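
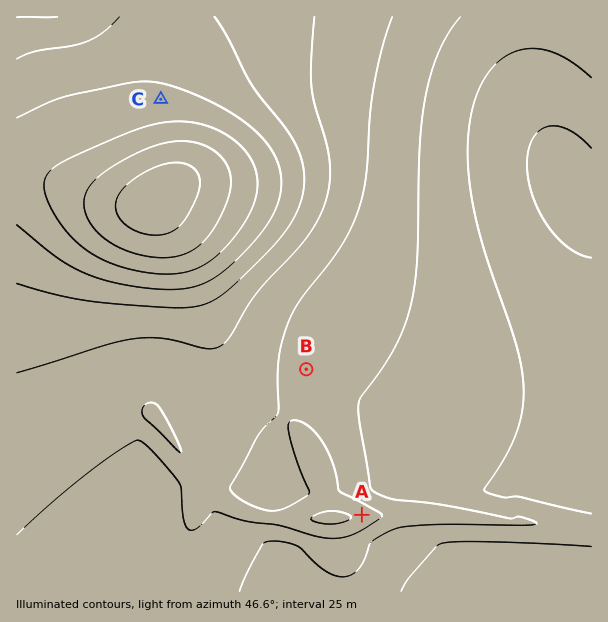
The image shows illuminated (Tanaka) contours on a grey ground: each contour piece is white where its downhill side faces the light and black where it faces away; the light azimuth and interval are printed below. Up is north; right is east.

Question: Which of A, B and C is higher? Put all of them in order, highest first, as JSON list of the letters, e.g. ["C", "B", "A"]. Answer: ["C", "A", "B"]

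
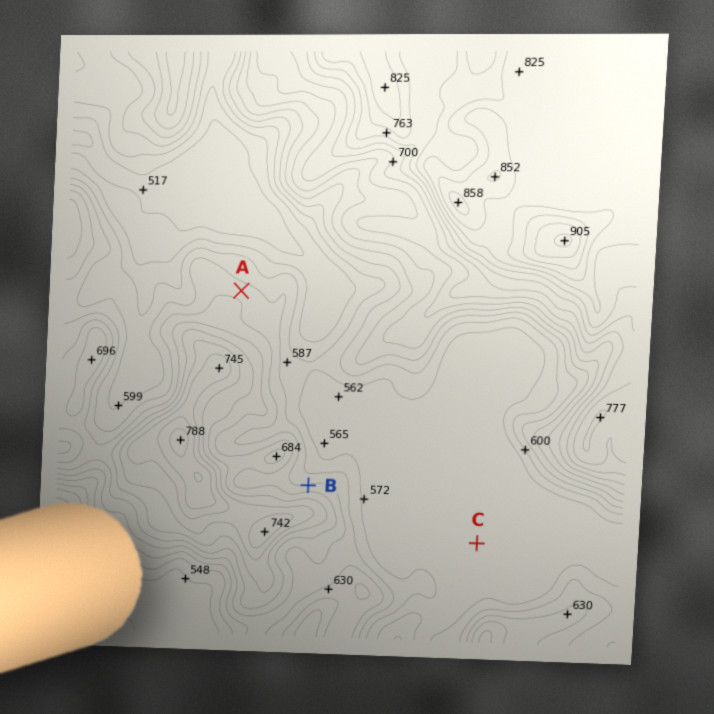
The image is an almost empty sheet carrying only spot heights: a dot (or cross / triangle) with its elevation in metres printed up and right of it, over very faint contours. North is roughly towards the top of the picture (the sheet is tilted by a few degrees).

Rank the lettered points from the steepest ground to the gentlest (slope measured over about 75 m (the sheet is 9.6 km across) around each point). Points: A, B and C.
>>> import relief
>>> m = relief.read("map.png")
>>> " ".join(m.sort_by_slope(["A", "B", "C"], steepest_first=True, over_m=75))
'B A C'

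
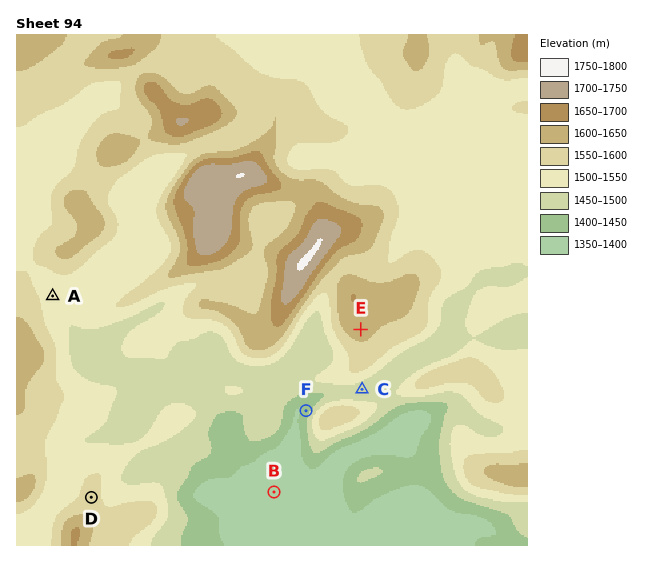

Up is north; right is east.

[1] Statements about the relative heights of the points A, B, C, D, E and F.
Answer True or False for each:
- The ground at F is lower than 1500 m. True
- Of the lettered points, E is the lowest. False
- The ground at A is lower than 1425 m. False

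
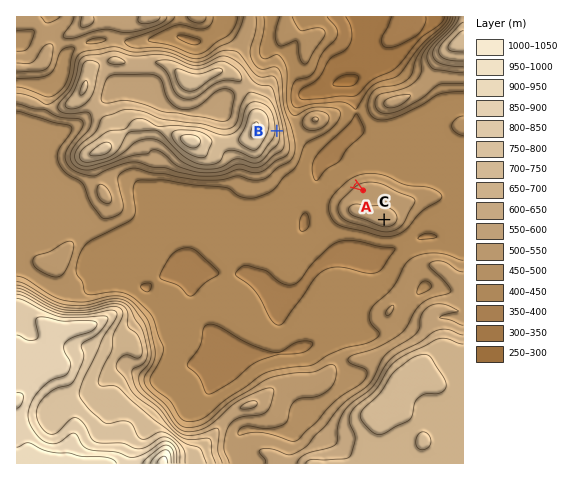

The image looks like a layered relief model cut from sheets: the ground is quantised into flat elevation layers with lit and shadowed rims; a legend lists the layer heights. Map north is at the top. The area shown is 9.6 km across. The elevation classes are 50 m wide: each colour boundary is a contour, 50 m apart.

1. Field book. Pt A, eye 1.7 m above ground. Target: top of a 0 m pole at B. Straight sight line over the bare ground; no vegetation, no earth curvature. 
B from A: visible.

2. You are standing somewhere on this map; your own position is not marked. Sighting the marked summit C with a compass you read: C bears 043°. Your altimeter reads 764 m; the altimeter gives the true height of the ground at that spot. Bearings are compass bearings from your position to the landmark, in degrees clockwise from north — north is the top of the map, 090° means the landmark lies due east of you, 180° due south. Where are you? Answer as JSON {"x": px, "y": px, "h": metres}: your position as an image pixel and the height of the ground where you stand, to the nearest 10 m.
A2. {"x": 177, "y": 442, "h": 760}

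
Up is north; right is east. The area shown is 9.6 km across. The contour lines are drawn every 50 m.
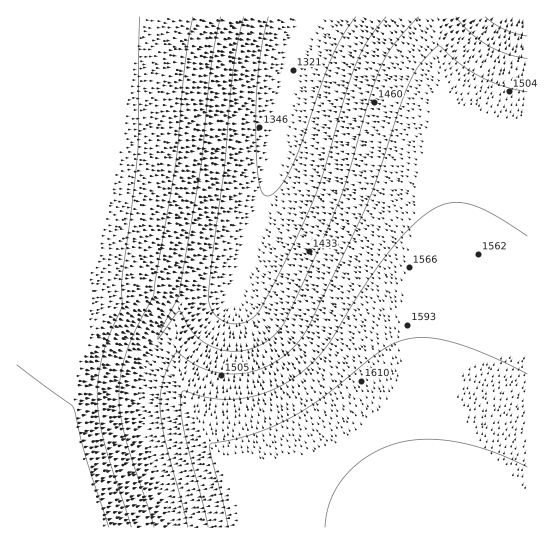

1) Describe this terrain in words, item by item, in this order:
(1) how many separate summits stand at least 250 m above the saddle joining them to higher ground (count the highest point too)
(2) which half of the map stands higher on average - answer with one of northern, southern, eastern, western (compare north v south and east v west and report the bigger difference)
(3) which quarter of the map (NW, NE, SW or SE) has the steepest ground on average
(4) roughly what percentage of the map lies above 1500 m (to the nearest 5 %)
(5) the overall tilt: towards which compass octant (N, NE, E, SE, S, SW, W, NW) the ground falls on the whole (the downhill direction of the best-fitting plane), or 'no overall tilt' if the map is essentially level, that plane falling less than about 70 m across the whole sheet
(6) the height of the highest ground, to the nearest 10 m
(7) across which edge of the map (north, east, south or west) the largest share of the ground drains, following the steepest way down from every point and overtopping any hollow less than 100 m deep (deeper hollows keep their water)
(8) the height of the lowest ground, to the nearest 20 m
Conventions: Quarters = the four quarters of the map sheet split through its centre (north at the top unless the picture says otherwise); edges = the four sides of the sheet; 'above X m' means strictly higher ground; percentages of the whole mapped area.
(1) Counting only tops that stand 250 m proud, the map has 1 summit.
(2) Taken as a whole, the southern half is higher than the northern.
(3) Slopes are steepest in the south-west quarter.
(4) Roughly 70 % of the ground is higher than 1500 m.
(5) The general tilt is down to the north (the land rises towards the south).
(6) About 1680 m is the highest elevation on the sheet.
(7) Drainage is mainly to the north: more ground falls towards that edge than towards any other.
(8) About 1320 m is the lowest elevation on the sheet.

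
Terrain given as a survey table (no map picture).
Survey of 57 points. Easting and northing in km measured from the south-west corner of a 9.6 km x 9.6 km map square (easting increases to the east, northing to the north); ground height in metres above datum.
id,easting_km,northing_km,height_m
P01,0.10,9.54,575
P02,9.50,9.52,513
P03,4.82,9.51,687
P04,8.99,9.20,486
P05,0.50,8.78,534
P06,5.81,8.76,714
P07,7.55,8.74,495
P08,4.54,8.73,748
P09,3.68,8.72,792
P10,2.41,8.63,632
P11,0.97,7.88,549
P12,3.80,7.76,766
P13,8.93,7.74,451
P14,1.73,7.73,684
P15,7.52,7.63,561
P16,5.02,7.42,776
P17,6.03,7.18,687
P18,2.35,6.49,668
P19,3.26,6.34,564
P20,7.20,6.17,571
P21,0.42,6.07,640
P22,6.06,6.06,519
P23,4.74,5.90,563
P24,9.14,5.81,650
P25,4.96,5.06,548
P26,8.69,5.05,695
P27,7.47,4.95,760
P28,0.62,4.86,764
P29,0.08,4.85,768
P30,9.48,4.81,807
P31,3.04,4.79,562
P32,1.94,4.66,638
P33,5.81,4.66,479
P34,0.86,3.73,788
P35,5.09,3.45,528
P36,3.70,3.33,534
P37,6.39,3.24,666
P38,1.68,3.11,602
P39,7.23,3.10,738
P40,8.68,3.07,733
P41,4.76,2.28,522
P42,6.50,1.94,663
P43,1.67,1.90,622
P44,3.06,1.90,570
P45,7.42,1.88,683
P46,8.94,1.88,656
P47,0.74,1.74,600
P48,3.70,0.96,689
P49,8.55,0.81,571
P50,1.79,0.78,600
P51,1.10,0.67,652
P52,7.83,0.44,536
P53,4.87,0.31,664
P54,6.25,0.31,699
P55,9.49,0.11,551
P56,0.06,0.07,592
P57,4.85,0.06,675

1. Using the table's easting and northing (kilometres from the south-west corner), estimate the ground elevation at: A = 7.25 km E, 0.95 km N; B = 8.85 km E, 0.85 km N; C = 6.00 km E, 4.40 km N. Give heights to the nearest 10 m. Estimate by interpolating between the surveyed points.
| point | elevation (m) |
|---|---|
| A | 610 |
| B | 610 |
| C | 470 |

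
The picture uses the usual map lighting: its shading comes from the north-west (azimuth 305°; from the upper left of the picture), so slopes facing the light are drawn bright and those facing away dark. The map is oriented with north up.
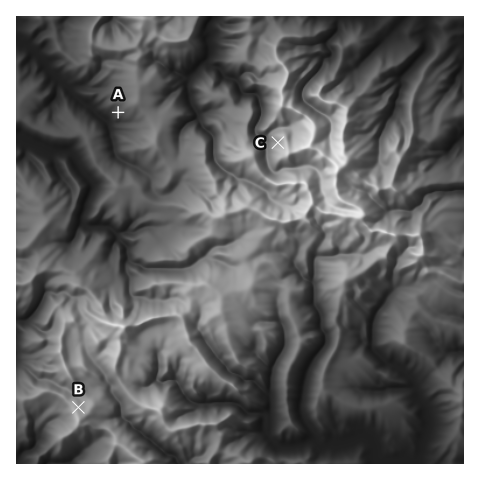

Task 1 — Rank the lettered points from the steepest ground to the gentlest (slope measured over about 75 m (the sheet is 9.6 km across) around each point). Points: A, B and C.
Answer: C A B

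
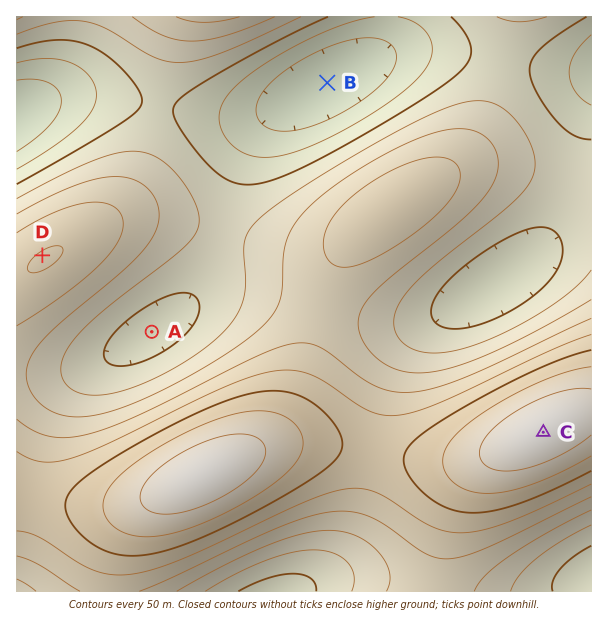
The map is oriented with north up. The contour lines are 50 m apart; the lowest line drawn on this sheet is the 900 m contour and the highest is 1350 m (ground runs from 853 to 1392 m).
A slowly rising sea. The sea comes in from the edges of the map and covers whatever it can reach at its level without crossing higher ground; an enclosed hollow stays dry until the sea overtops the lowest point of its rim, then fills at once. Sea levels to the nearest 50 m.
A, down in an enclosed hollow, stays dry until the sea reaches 1050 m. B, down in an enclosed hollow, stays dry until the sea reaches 950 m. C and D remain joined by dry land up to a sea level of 1100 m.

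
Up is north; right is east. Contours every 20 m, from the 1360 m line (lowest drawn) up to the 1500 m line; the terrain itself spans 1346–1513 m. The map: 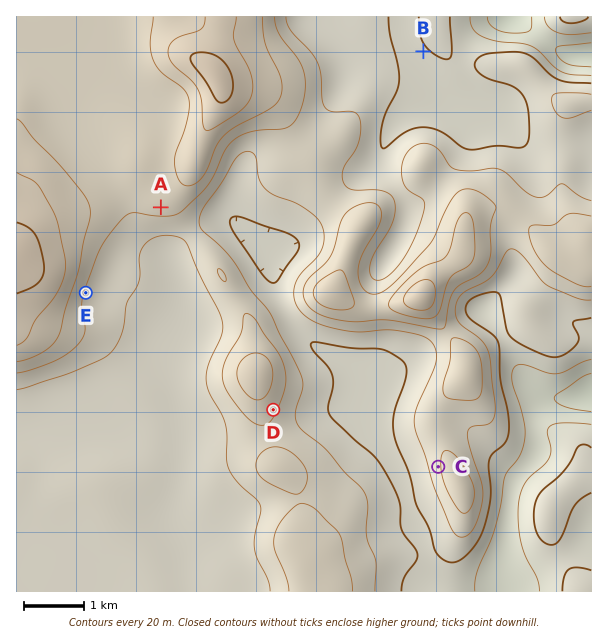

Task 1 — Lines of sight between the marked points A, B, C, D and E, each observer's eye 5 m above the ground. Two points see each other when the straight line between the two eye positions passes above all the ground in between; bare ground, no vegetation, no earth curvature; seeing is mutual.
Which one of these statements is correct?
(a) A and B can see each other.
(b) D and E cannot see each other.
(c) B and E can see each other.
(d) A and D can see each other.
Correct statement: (b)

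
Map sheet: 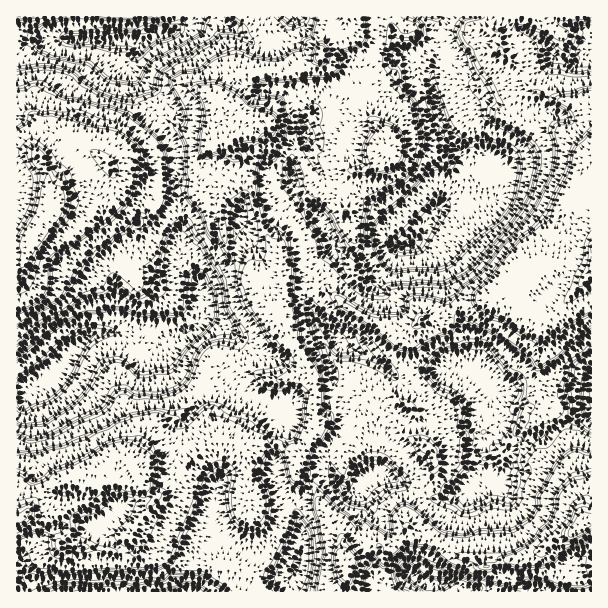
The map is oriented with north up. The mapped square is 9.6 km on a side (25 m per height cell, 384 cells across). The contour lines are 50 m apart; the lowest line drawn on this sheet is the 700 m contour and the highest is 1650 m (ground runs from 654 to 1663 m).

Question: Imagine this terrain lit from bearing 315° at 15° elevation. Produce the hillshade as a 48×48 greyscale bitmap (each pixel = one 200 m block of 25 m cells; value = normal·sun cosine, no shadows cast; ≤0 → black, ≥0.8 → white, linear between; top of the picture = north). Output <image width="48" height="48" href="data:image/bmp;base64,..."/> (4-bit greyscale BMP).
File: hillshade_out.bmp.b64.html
<image width="48" height="48" href="data:image/bmp;base64,Qk32BAAAAAAAAHYAAAAoAAAAMAAAADAAAAABAAQAAAAAAIAEAAATCwAAEwsAABAAAAAAAAAAAAAAABEREQAiIiIAMzMzAERERABVVVUAZmZmAHd3dwCIiIgAmZmZAKqqqgC7u7sAzMzMAN3d3QDu7u4A////ABAAAAAAAAAAJmUiOuxAADNBARAAEAACECAAAAAAAAAAJFQQOe2AAAADAAEAAAACIlMgAAAAAAAjVVUwBs6lAAAAEBJWZQAAMxVzE0RDNAAlVVRABLzHMjAAJGd3nMcAAABIFFZkIzAEVTEiApqYZpYAKIqpmt2lAAADEEV3MjADVkABAHlnh6tlRYqqrN3ckBARAANoUiIBaGQAMXhmiqyVVnm5mczc3JZFUQATQyMAWYUQRJg1jLunQke7q6zLm3p0VTABADQQSpQxQWcRaMyWMARnm6zNqEjKdUQ0ICUwB4IkYAMgBGmXMQBFaprcy5icy3VVQBVBAmIEcwIwADRVMgAkSKfMmqu7vNp2UzVUM1MBlQBEEBRlQhA1V6iNuKzd3M24ZVVVVVVDqgAlREV4UyA2dmiImrzu3N3JdVeGZmZVnHAEVVVXdSE1eUNWZsve7dzMuHeqd3ZVa5MUVVVEVRE1apQxJLzN3c2qu6ibhnZUWYI1VVZURUFFaZZAAEe9zavIm8x3dlUxFHAlVVZlVlRVWJZAAAFa28iZqq3GVVd2ITE1VWZURWVVVYQwAAAFzMx1e8zZVVeapiJYdlZQBFVVVFAAAAAAjaqWV53sZmZnhjN5h2IAABM1VEIAAAAACsl1VVnvyYZkQiJYhkQAAAASMxAAAAAAAGh1VEWu2plVMQITNERBAAABIjEAAAAAAAEyAABK2WZVIAIgN4mVMQAQIzQwAAAAAAABAAAGuYVlEBNVR5vKeGRDJFVUEAAAAAAAADAFmodVADZ2aavMm8ymVVVVQgEAAAADACEFipdVAEVmJa3MvP/8ZVVWZAAAACM0MBIDaahVEEVlMVrLvO//tVVViQAAEANFQAQkVpl1EUV2MUe7m97/+VVVeVAAAAAkQARVY2mGITR2ABN7lq3v/oVVaJMAAAABMQBVQkh3QjNmAAAHt2rf/+llZ9kAEAAAAABGUTdmYzVWAAIAiWWd//2VVsxgAzAAAAFFUCVUUQNlAAAgKHVY7/7HVZyCAkQAIQRVQQEzVBJVIAABFGVVnv/ZVXqTE1UwAwV2VBATV0RVQAAAM1VVbO/sZXiFNFRAAhaWVUACRnVVQAAAAkVVWs3ulYZkVVVBABeTIyAAJGVnlAAAABRVWLvdtqhTVVVTICe0AAAABHZWqVAAAAIzNYi7yYhlVWZkQze5QAAAAndlnGMAAREBIUeKzbhnd4hmVWmrdTIAAEdVfKURBDQgEzeri9yYiJmVVlqqhVdhADZVaIchF2V3M1V6mHmaqYmal2aXhVaGIkVVVmUwJXV5dVV4hqhmeYis25aZhkJXIjRVVVNBJWVndVV6u9uIZWiL3dyrh2IBAAAEVUIjNVZmZVZ5vLy5l1V53v7dt1ZVMQAARTMkNVdmRVRminmZqoh3zv/t24eLypEAFBE0RWZ2REJDNQNWeGaGru/+3Kh3rdkQABABRXV2VFMhAgAAAhAAA5ze25dVi9pUACEAJplmVDQyAAAAAAAAAAWNvIZSfepVAUIQR6yGZTE0EA=="/>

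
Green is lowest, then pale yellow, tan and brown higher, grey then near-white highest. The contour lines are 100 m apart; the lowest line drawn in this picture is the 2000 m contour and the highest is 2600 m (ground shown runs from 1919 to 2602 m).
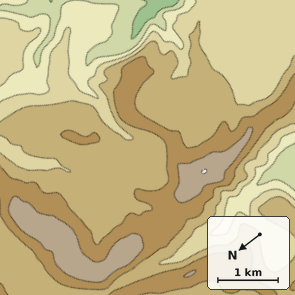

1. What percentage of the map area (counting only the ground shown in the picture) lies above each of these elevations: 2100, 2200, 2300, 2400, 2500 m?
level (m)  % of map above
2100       94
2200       84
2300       62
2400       26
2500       8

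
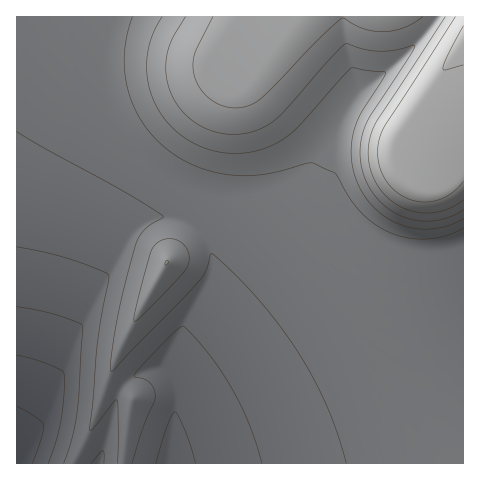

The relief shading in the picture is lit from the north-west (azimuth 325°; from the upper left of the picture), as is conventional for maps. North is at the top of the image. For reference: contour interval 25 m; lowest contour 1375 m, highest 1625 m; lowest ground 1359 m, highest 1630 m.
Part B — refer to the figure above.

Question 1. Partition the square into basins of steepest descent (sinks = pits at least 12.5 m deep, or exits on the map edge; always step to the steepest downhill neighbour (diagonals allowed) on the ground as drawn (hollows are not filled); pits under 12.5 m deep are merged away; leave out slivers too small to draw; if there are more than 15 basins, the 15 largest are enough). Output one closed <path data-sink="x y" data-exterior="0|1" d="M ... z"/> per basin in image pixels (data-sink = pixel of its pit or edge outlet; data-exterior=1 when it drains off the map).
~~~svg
<path data-sink="17 463" data-exterior="1" d="M299 16l-283 1 1 447 57-1 21-44 21-62 31-59 21-38 53-66 6-26 4-59 3-13 22-22z"/><path data-sink="168 463" data-exterior="1" d="M463 16l-163 0-44 58-22 22-3 13-4 59-6 26-53 66-35 63-23 49 0 5 23 21-9 66 328-1-32-59-26-61-22-67-11-44 0-10 40-43-7-18 1-20 9-16 60-83z"/><path data-sink="98 463" data-exterior="1" d="M110 375l-15 44-20 45 48-1 10-65z"/>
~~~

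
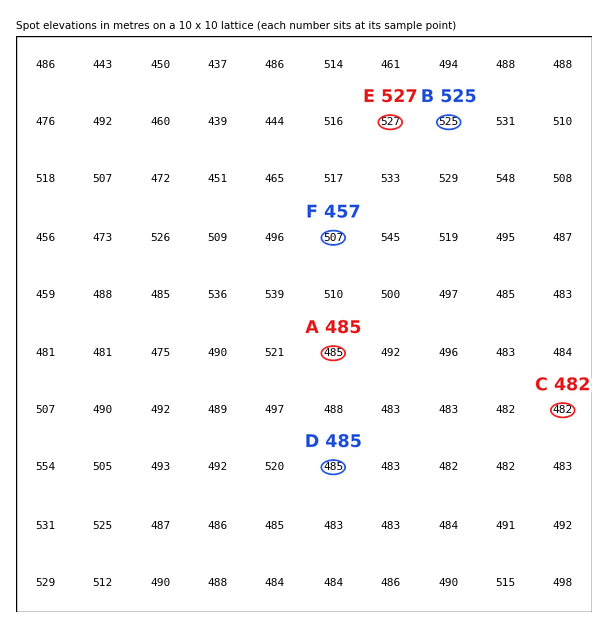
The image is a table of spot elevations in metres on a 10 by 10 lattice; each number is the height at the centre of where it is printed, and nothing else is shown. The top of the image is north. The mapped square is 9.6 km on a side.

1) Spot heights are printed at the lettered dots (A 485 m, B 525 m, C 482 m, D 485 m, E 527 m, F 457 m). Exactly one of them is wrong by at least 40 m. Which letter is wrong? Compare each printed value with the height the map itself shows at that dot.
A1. F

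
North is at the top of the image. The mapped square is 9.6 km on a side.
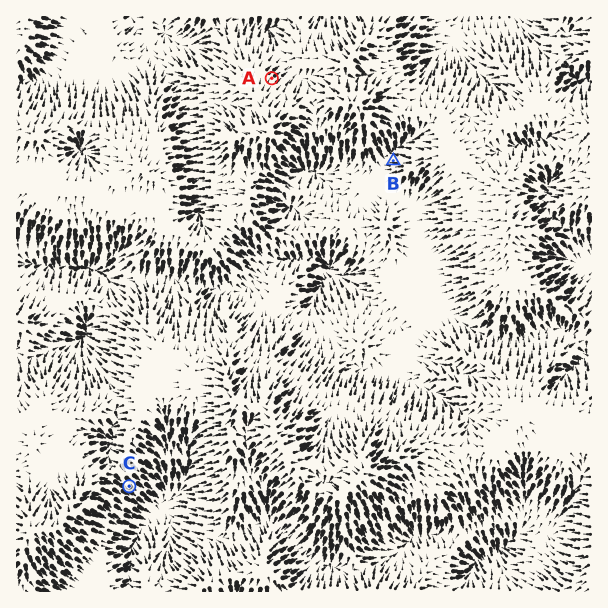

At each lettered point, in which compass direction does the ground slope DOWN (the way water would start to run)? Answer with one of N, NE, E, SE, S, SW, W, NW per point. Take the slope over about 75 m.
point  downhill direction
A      NE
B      W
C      SE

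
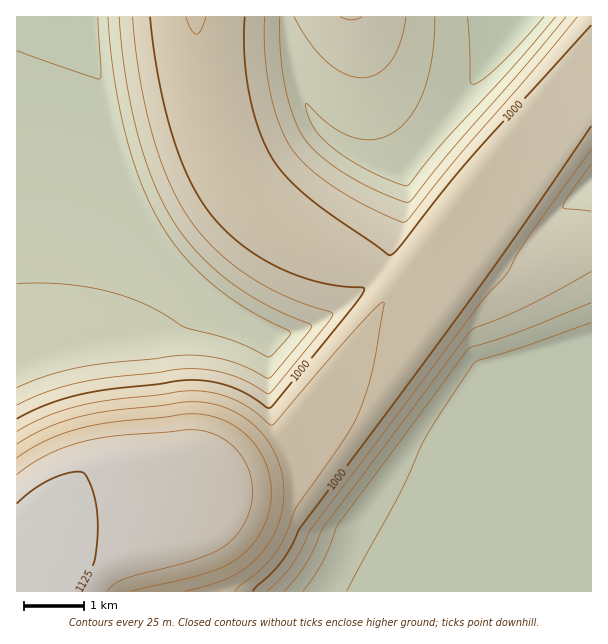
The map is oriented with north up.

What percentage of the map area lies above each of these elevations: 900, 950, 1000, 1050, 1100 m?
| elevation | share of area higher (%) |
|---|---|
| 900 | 84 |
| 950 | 55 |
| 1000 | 37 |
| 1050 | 13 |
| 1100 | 9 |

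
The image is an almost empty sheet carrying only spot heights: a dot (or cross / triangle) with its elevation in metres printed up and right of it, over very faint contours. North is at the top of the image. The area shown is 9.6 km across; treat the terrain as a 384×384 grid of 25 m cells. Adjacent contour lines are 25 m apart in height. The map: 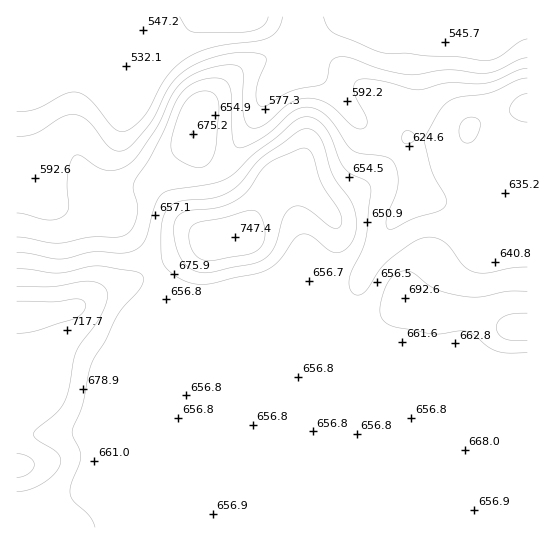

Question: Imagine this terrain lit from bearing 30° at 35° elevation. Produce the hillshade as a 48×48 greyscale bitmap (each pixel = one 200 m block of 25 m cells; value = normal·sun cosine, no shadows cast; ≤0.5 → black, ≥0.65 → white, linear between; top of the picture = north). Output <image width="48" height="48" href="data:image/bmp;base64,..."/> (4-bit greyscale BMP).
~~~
<image width="48" height="48" href="data:image/bmp;base64,Qk32BAAAAAAAAHYAAAAoAAAAMAAAADAAAAABAAQAAAAAAIAEAAATCwAAEwsAABAAAAAAAAAAAAAAABEREQAiIiIAMzMzAERERABVVVUAZmZmAHd3dwCIiIgAmZmZAKqqqgC7u7sAzMzMAN3d3QDu7u4A////AHd3iauod3d3d3d3d3d3d3d3d3d3d3d3d2Z3iauod3d3d3d3d3d3d3d3d3d3d3d3d0VnirqHd3d3d3d3d3d3d3d3d3d3d3d3dyNWiamHd3d3d3d3d3d3d3d3d3d3d3d3dzRWeJh3d3d3d3d3d3d3d3d3d3d2Z3d3d3d4iIh3d3d3d3d3d3d3d3d3d3dmZmZ3d7u6qpiHd3d3d3d3d3d3d3d3d3d3dmZmZszMu6mHd4d3d3d3d3d3d3d3d3d4iHd2ZqqqqqmHeId3d3d3d3d3d3d3d3eIiYiIiGZ3iJh3d3d3d3d3d3d3d3d3d3d4iImZmWZmeIiHd3d3d3d3d3d3d3d3d3d3eIiIiIh3eJiHd3d3d3d3d3d3d3d3d3d3d3d3d5mIiZiHd3d3d3d3d3d3d3d3d3d3d3d3d5mIiZh3d3d3d3d3d3d3d3d3d3d3d3d3d4iIiZh2Znd3d3d3d3d3d3d3d3d3d3d3d3d4iYdmZ3d3d3d3d3d3d3d3d3d3d3ZURGZ3eHd3eIiHd3d3d3d3dmd3d2ZVZlMQAFVWZmd4iIiHd3d3d3d3Zmd2VERERDIREURVVWZ4iJiHd3d3d3d3Z4h1QzRERENEVWZmZmd4iIh3d3d3d3d3iJl1REVWZmZ4mqqpiIiHd3d3d3d3d3d3iJmGVVZ4mZmavN3cu7qYd3d2VWZ3d3d3eJmHZnmqu6qru93d3dy5iHZTIiRFVnd3d4mHeJu7u7u7u93u7d3LqYYxAAERJGd3ZniIibu6q7u7u93u7d3dyoYwAAAAA1Z2VWeImrqpqruqu+7u3d3tyoUhASEAJGZlRFaJmqqZqqqZqu7tzN3duXQiNFVEZ4dkM0eJmqqquqmImd3cu8zLl1MzWJiImpdTI1iqmaq7upiIiLu6qaqpdlRXm8y7u5dSJIu6mJq7qYh3d6qYiIiHZVaL3u3LuoZDSL25iImZmId3d4iHd3d2VFet/+3LmHZVe925iHeId3d2ZoiHdnd2VWi93dy6h3Znre25mId3ZmZmVYiHd3iId3iZmauph4h5vuy6qYd2VmZVVoiHd4mrqId1Voqpiamazuy7qYd1VVVWZpiHeJvMqXZTNYmqq8ur3u3LqHdlVVZnd5mHeKvcqXZDR5qrzMus7+3Ll3dmVWd3d6qYib3cuYZEaKq83Mu9//25d3d2Znd3d7qpq87suYZVeaq8zLvP//yXZ4iHZ3iHd6qqvN7bmYVWiavMy6vf/+lkV5mHeJmHd5qqvNy5iHVXmrvMuqz//6ZEaKqYmrupd5mZq7uYd3ZovMzLqqzv+3VXm8uqvN3LqYiIiZmId3eK3u3LmIq8uGab7+3M3v/tzIiHiIiHd3ib3/7LmHiIhnnP/+3d7//+7oh3d4iHd3eb3v7sqHd3d5zv7czN7u3M3Xd3d4h2ZmeKze//24d3is3tuqqquqmZvHd3d4iHZmeJvN//7Jd4m8y5iIiIiHd4moh3eImHd3iZq8zdyod5q6mHd4d3d3d3iIh3eJmYd4mZmqu7uXZ5uod3d3d3d3d3eA=="/>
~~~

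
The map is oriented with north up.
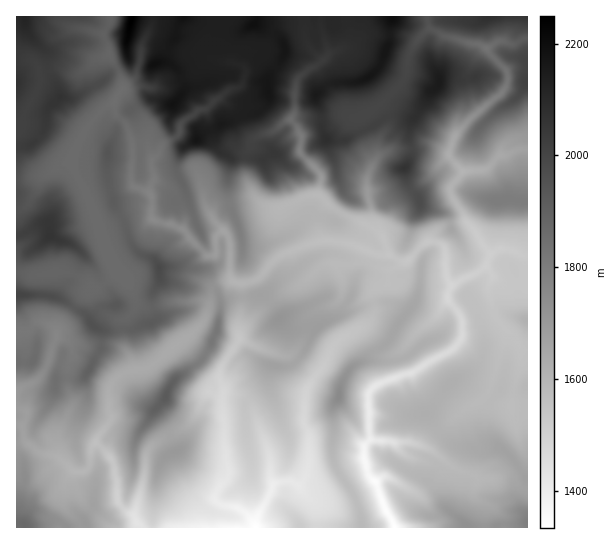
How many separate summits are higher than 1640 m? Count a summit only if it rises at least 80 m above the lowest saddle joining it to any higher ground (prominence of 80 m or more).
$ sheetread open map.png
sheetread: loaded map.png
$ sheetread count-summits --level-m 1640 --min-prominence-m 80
6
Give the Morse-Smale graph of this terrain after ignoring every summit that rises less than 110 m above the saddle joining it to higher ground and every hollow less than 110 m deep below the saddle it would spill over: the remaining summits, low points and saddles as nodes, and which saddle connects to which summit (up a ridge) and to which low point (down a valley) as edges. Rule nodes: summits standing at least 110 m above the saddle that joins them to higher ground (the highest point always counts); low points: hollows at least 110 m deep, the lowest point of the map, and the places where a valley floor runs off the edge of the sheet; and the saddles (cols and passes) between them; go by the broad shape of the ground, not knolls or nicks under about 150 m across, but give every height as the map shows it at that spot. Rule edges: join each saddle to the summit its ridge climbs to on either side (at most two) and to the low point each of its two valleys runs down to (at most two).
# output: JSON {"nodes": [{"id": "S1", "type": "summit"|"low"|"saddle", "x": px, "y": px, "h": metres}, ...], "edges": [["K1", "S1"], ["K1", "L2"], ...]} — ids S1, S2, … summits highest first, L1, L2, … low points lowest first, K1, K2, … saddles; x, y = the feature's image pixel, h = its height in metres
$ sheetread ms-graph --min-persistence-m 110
{"nodes": [
{"id": "S1", "type": "summit", "x": 131, "y": 17, "h": 2249},
{"id": "S2", "type": "summit", "x": 439, "y": 83, "h": 2152},
{"id": "S3", "type": "summit", "x": 25, "y": 17, "h": 2121},
{"id": "S4", "type": "summit", "x": 166, "y": 397, "h": 1925},
{"id": "S5", "type": "summit", "x": 25, "y": 525, "h": 1871},
{"id": "S6", "type": "summit", "x": 498, "y": 201, "h": 1802},
{"id": "S7", "type": "summit", "x": 527, "y": 523, "h": 1795},
{"id": "S8", "type": "summit", "x": 339, "y": 397, "h": 1755},
{"id": "L1", "type": "low", "x": 255, "y": 527, "h": 1334},
{"id": "L2", "type": "low", "x": 394, "y": 527, "h": 1336},
{"id": "K1", "type": "saddle", "x": 411, "y": 149, "h": 2001},
{"id": "K2", "type": "saddle", "x": 403, "y": 82, "h": 1999},
{"id": "K3", "type": "saddle", "x": 115, "y": 70, "h": 1918},
{"id": "K4", "type": "saddle", "x": 218, "y": 291, "h": 1729},
{"id": "K5", "type": "saddle", "x": 170, "y": 435, "h": 1661},
{"id": "K6", "type": "saddle", "x": 453, "y": 183, "h": 1612},
{"id": "K7", "type": "saddle", "x": 374, "y": 302, "h": 1587},
{"id": "K8", "type": "saddle", "x": 354, "y": 497, "h": 1572},
{"id": "K9", "type": "saddle", "x": 101, "y": 446, "h": 1568},
{"id": "K10", "type": "saddle", "x": 415, "y": 251, "h": 1550},
{"id": "K11", "type": "saddle", "x": 478, "y": 271, "h": 1507},
{"id": "K12", "type": "saddle", "x": 454, "y": 309, "h": 1494}],
"edges": [["K1", "S1"], ["K1", "S2"], ["K1", "L1"], ["K2", "S1"], ["K2", "S2"], ["K2", "L1"], ["K3", "S1"], ["K3", "S3"], ["K3", "L1"], ["K4", "S1"], ["K4", "S4"], ["K4", "L1"], ["K5", "S1"], ["K5", "S4"], ["K5", "L1"], ["K6", "S1"], ["K6", "S6"], ["K6", "L1"], ["K6", "L2"], ["K7", "S1"], ["K7", "S8"], ["K7", "L1"], ["K8", "S1"], ["K8", "S8"], ["K8", "L1"], ["K8", "L2"], ["K9", "S4"], ["K9", "S5"], ["K9", "L1"], ["K10", "S1"], ["K10", "S8"], ["K10", "L1"], ["K10", "L2"], ["K11", "S1"], ["K11", "S7"], ["K11", "L2"], ["K12", "S7"], ["K12", "S8"], ["K12", "L2"]]}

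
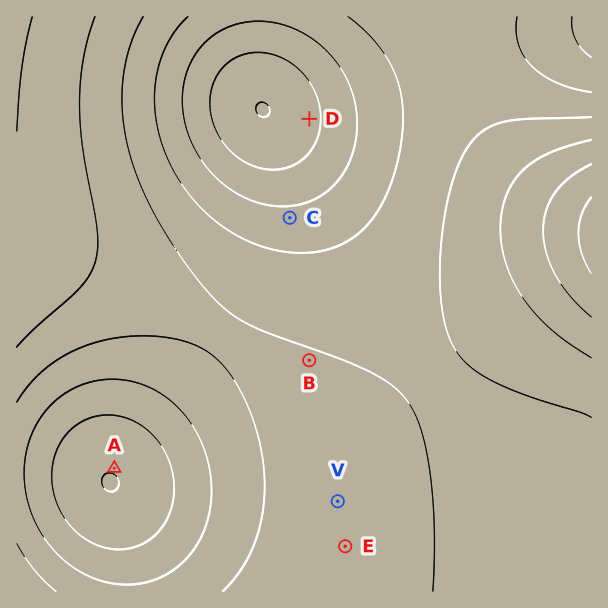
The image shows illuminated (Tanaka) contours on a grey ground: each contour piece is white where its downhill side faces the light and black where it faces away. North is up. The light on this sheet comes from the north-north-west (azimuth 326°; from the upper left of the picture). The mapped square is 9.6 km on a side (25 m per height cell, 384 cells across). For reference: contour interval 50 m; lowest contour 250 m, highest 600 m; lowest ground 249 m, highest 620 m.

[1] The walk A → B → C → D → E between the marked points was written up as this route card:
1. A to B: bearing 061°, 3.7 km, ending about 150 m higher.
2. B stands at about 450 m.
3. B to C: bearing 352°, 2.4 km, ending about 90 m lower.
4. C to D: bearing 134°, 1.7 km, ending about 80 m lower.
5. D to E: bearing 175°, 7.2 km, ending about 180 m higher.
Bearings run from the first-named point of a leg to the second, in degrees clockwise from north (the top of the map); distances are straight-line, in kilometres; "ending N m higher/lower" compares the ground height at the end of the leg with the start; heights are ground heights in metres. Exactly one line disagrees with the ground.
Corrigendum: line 4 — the bearing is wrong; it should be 011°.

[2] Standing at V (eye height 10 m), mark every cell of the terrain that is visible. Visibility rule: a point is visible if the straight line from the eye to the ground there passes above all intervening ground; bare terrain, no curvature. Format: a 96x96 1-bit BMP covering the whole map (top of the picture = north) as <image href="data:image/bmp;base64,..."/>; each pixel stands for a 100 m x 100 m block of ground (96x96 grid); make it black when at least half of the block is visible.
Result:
<image width="96" height="96" href="data:image/bmp;base64,Qk2+BAAAAAAAAD4AAAAoAAAAYAAAAGAAAAABAAEAAAAAAIAEAAATCwAAEwsAAAIAAAAAAAAA////AAAAAAD//gAAP///////////+AAAD///////////4AAAA///////////wAAAAf//////////gAAAAH//////////AAAAAD/////////+AAAAAB/////////+AAAAAB/////////8AAAAAA/////////4AAAAAA/////////4AAAAAAf////////wAAAAAAf////////wAAAAAAf////////wAAAAAAf////////gAAAAAAf////////gAAAAAAf////////gAAAAAAf////////gAAAAAAf////////gAAAAAAf////////gAAAAAAf////////gAAAAAAf////////gAAAAAA/////////gAAAAAA/////////gAAAAAA/////////wAAAAAB/////////wAAAAAB/////////wAAAAAD/////////4AAAAAH/////////4AAAAAP/////////8AAAAAf/////////+AAAAA///////////AAAAD///////////gAAAH///////////wAAAf///////////8AAB/////////////AAP//+A/////////+H///4AP/////////////gAH/////////////AAH////////////8AAD////////////4AAD////////////wAAD////////////gAAB////////////AAAB///////////+AAAB///////////+AAAB///////////8AAAA///////////4AAAA///////////wAAAA///////////gAAAA///////////gAAAA///////////AAAAAf/////////+AAAAAf/////////8AAAAAf/////////8AAAAAf/////////4AAAAAf/////////4AAAAAP/////////wAAAAAP////9////wAAAAAP////9////gAAAAAP////9////AAAAAAP////9////AAAAAAP////9///+AAAAAAP////9///+AAAAAAH////9///+AAAAAAH////x///8AAAAAAH///wD///8AAAAAAH//8AD///4AAAAAAH//gAD///4AAAAAAH/8AAD///4AAAAAAH/4AAD///wAAAAAAH/wAAD///wAAAAAAH/gAAD///wAAAAAAH/AAAD///wAAAAAAH/AAAD///wAAAAAAH+AAAD///gAAAAAAH+AAAD///gAAAAAAH+AAAD///gAAAAAAH+AAAD///gAAAAAAH+AAAD///gAAAAAAH+AAAD///gAAAAAAH+AAAD///gAAAAAAP+AAAD///gAAAAAAP+AAAD///gAAAAAAP+AAAD///wAAAAAAf/AAAD///wAAAAAAf/AAAD///wAAAAAA//AAAD///wAAAAAA//gAAD///4AAAAAB//gAAD///4AAAAAD//gAAD///8AAAAAH//wAAD///8AAAAAH//wAAD///+AAAAAP//wAAD////AAAAA///4AAD////gAAAB///4AAD////wAAAD///8AAA="/>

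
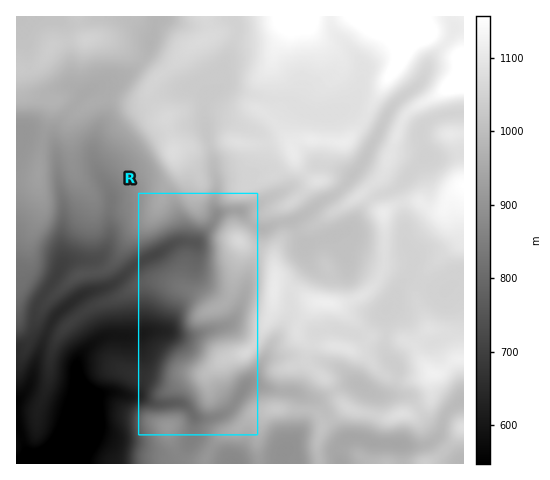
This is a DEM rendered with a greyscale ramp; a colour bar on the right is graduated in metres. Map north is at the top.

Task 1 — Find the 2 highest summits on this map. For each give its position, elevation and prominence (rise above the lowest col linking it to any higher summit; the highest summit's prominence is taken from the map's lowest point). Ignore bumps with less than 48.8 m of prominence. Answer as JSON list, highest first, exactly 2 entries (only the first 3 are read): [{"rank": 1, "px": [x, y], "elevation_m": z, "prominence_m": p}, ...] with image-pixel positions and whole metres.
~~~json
[{"rank": 1, "px": [433, 374], "elevation_m": 1122, "prominence_m": 68}, {"rank": 2, "px": [87, 40], "elevation_m": 1049, "prominence_m": 63}]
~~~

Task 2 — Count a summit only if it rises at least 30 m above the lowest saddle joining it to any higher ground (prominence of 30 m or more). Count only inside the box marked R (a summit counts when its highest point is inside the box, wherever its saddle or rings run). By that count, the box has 1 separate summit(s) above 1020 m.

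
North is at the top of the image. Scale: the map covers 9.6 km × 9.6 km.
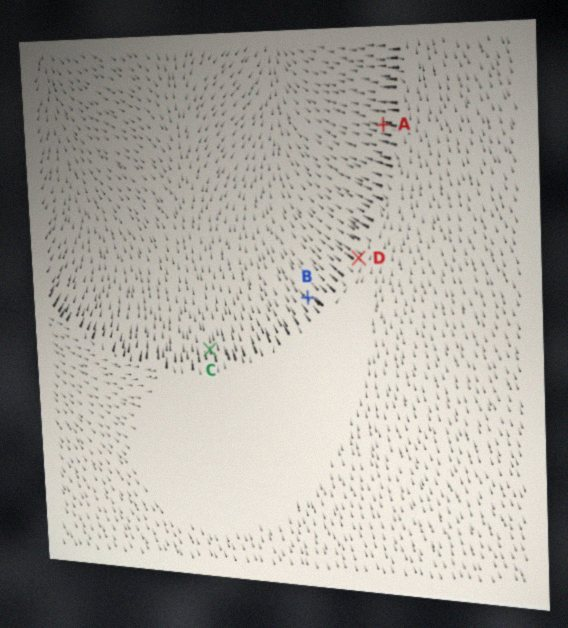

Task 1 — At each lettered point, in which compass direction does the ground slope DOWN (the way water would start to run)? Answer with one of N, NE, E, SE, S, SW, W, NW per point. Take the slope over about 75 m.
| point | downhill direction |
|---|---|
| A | W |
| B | NW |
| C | N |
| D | NW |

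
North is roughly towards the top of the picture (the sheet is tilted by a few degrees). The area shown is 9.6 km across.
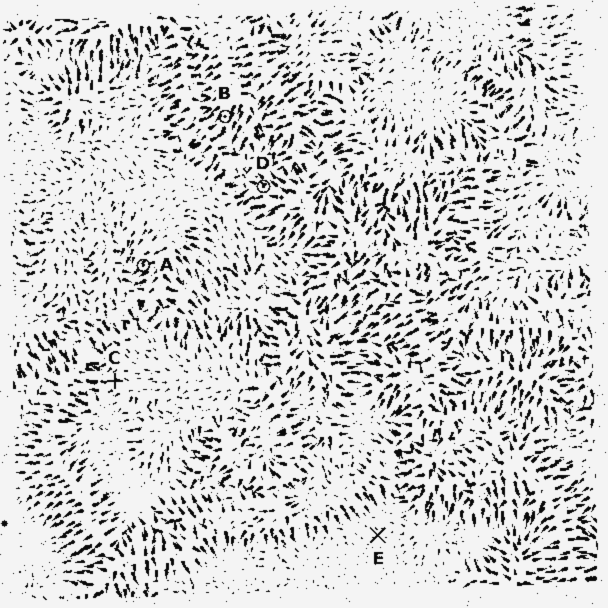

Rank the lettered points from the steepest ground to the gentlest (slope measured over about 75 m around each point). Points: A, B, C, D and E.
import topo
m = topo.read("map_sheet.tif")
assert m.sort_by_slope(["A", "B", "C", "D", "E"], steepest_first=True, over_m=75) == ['B', 'A', 'D', 'C', 'E']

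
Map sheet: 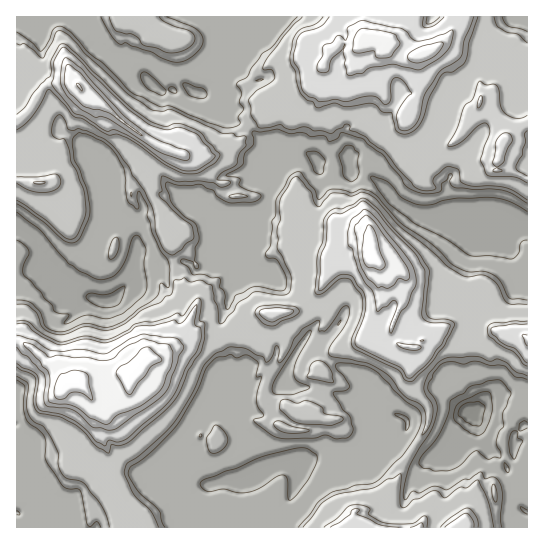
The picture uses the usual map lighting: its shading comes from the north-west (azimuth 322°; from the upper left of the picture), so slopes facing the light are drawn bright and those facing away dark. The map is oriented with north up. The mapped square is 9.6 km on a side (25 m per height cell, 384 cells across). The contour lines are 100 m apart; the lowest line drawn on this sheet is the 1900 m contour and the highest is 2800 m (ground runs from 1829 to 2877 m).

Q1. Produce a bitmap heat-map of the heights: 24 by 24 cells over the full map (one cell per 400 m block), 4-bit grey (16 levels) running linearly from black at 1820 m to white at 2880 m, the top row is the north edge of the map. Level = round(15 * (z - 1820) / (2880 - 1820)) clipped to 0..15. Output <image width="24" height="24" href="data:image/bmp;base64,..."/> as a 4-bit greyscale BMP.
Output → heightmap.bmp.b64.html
<image width="24" height="24" href="data:image/bmp;base64,Qk2WAQAAAAAAAHYAAAAoAAAAGAAAABgAAAABAAQAAAAAACABAAATCwAAEwsAABAAAAAAAAAAAAAAABEREQAiIiIAMzMzAERERABVVVUAZmZmAHd3dwCIiIgAmZmZAKqqqgC7u7sAzMzMAN3d3QDu7u4A////AFVVd2VVVVaJmIiZZVVWd1VVRVVnd2d3ZVV3hlVUM0NVVlRWVVZ4h1VVVENVVVM0RFeKuXZVVWZmVVUyNGq9zKdVVnd2VVYxNXzt3sllVlZlVnZTNZzd3+t1VmZ2aKdVZ8uqrdyXd3Z4qrqHipZWaJqXeId3q6qImWQzNGiGeIiHq7iIdkMzM1d2VWiYvMh3ZUNFU1ZVVWiq7bhlRDRlVGdlVXib7IUzM0eGVXdVVXiayEMzM3iGVnVWZXdndFVERoh1V3eHVVZUVXdniIhlaJuodVVEV4iImYdnm6qXZmZmeIiImYeLyXZVZ4iIiaiJmInMlkRFZ4mqqqmIiIjJZVVVVoq7u7qYiHeGVmdlVXq8zMy4d1VVZ3dVVWiry6mpdg=="/>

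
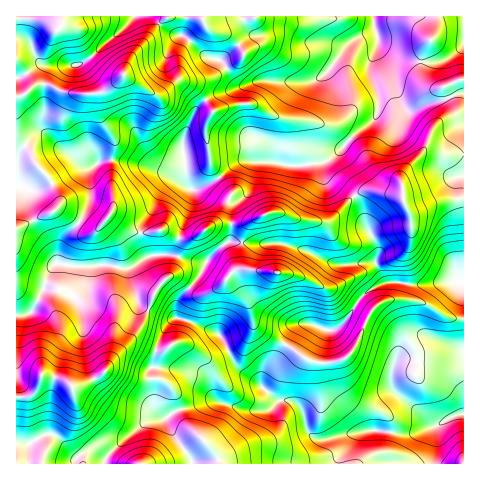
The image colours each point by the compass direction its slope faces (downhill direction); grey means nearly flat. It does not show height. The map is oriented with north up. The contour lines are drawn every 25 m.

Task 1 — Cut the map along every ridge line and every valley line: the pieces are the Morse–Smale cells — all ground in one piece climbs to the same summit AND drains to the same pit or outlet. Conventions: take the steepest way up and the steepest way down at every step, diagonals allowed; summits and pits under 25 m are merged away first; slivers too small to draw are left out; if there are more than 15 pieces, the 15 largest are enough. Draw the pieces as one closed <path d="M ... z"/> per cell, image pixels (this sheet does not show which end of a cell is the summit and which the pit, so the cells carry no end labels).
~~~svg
<path d="M174 255l-26 1-18 12-11 0-13-4-30 3-16-4-4 0-4 4-18 42-7 6-11 1 1 148 87 0 3-8 36-32 7-3 15-3 28 46 242-1 1-36 12-9 16-5-1-94-16-2-20-13-9-3-22-1 5-3 3-13-5-2-16 1-20 12-16 24-13 11-9 0-13-6-14 1-34 53-2 9-25-20-14-28-6-6-25-11-16-4 0-11 5-10 18-20 7-14-14-2z"/><path d="M151 16l-17 0-9 12-20 15-16 16-11 6-39 0-13 9-10 4 1 238 10-1 7-6 18-42 6-4 1-13 5-12 14-14 10-18 3-7-1-28 12-10 10-1 29 4 26 8 17 13-5-3-11 1-8 11-6 14-13 20 0 14 6 14 24-1 6-9 16-51 0-3-7-9-3-43 13-30 9-9-10-13-17-7 18 0 12-2 18-12-5-7-18-6-17-17-18-6z"/><path d="M437 16l-182 0-24 6-15 7-6 0 1 2 18 5 15 16-2 5-4 5-12 6 11 16 8 1-29 9-10 5 7 12-7 12 0 16 5 26 7 11 4 0 12-11 9-4 63 4 15-2 12-6 22-23 13-8 10-13 1-17-9-27 7-23 3 9 10 16 8 24 7 13 9 1 49-16 0-14-23 9-7 0-7-4-4-7 0-24 4-8 9-11z"/><path d="M234 241l-11 4-17 17-7 15-18 20-5 10 0 11 16 4 25 11 6 6 14 28 25 20 2-9 34-53 14-1 13 6 9 0 13-11 16-24 24-12-3-3-10-18-38 2-30-14-23-6-39 0z"/><path d="M377 46l-7 23 9 27-1 17-10 13-13 8-15 17-15 11 4 12 26 22 8-5 36 3 4 3 0 5 7 10 8-1 19-9 26-4 1-104-4-1-46 16-9-1-7-13-8-24-10-16z"/><path d="M112 160l-10 1-12 10 1 28-10 21-14 14-5 9-4 13 1 7 17 4 30-3 13 4 11 0 18-11-7-15 1-18 12-16 10-21 7-5 8-1-5-5-14-6-23-7z"/><path d="M325 162l-19 3-47-3-4 5-1 12-5 13-17 16 0 15 12 1 27-12 8 0 25 8 26 0 24-25-25-21z"/><path d="M355 197l-2 0-25 24-24-1-25-8-8 0-27 12-13 0-1 17 14 3 39 0 23 6 30 14 39-1 3-6 0-9-13-25-3-13z"/><path d="M133 16l-116 0-1 61 10-3 13-9 39 0 7-3 40-34z"/><path d="M463 198l-26 4-19 9-9 2 3 24-8 19 1 27 22 1 37-4z"/><path d="M378 191l-15 0-9 5 6 8 5 19 13 25-3 15 9 17 20 3 2-2-2-25 8-19-2-22-8-19z"/><path d="M220 178l-28 12 0 12-15 44-5 9 20 6 14 1 25-23-1-15-18 1 11-9 8-20 0-4z"/><path d="M463 16l-25 0-3 18-12 15-2 10 1 18 4 7 7 4 7 0 24-10z"/><path d="M166 418l-12 2-11 4-36 32-2 7 87 1-2-8-18-23z"/><path d="M253 16l-102 1 17 14 18 6 21 20 14 3 7 7 14-10 2-5-15-16-19-7z"/>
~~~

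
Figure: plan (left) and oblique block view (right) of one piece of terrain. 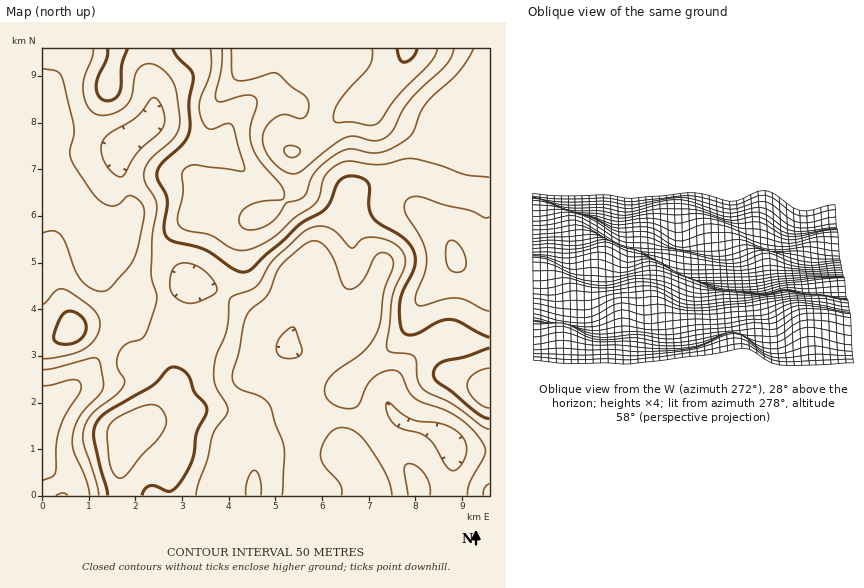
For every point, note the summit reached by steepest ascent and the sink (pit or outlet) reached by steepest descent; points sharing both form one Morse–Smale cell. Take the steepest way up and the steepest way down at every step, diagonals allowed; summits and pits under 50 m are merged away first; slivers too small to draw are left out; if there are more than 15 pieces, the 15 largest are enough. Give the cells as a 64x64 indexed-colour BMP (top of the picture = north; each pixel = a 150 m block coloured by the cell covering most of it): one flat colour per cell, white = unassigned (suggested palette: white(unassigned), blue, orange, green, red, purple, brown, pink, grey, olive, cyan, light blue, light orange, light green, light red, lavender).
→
<image width="64" height="64" href="data:image/bmp;base64,Qk12CAAAAAAAAHYAAAAoAAAAQAAAAEAAAAABAAQAAAAAAAAIAAATCwAAEwsAABAAAAAAAAAA////ALR3HwAOf/8ALKAsACgn1gC9Z5QAS1aMAMJ34wB/f38AIr28AM++FwDox64AeLv/AIrfmACWmP8A1bDFAO7mZmZmZERERERERERVVVVVVVVVVVVVVVVVVVVVXMzM7mZmZmZkRERERERERFVVVVVVVVVVVVVVVVVVVVVczMzuZmZmZmREREREREREVVVVVVVVVVVVVVVVVVVVVVzMzOZmZmZmZERERERERERVVVVVVVVVVVVVVVVVVVVVXMzMZmZmZmZkRERERERERFVVVVVVVVVVVVVVVVVVVVVczMxmZmZmZmREREREREREVVVVVVVVVVVVVVVVVVVVVVzMzGZmZmZmZERERERERERFVVVVVVVVVVVVVVVVVVVVXIiIZmZmZmZmREREREREREVVVVVVVVVVVVVVVVVVVVVYiIhmZmZmZmZERERERERERFVVVVVVVVVVVVVVVVVVVYiIiGZmZmZmZmRERERERERERFVVVVVVVVVVVVVVVVWIiIiIZmZmZmZmZkRERERERERERFVVVVVVVVVVVVWIiIiIiIhmZmZmZmZmZkRERERERERERERERVVVVVVViIiIiIiIiKZmZmZmZmZmZERERERERERERERVVVVVVVWIiIiIiIiIqmZmZmZmZmZkRERERERERERERFVVVVVVWIiIiIiIiIiqpmZmZmZmZmZEREREREREREREVVVVVVVYiIiIiIiIiKqqZmZmZmZmZmREREREREREREVVVVVVVVKIiIiIiIiIqqqmZmZmZmZmZERERERERERERVVVVVVVIoiIiIiIiIiqqqpmZmZmZmZkRERERERERERFVVVVVVIiKIiIiIiIiKqqqqZmZmZmZrREREREREREREVVVVVVUiIiiIiIiIiIqqqqqmZmZma7RERERERERERERVVVVVUiIiIoiIiIiIiqqqqqZma7u7tERERERERERERVVVVVUiIiIiKIiIiIiKqqqqqmZru7u0REREREREREQiIiJVUiIiIiIiKIiIiImaqqqqpru7u7REREREREREQSIiIiIiIiIiIiIiIiIiKZmaqqqbu7u7tEREREREREQREiIiIiIiIiIiIiIiIiIpmZmZmZm7u7u0REREREREQRESIiIiIiIiIiIiIiIiIimZmZmZmbu7u7REREREREQRERIiIiIiIiIiIiIiIiIiKZmZmZmZu7u7tEREREREERERESIiIiIiIiIiIiIiIiIpmZmZmZm7u7u0REREREERERERIiIiIiIiIiIiIiIiIimZmZmZm7s7u0RERERBEREREREiIiIiIiIiIiIiIiIiKZmZmZmbMzMzEUREQRERERERESIiIiIiIiIiIiIiIiIpmZmZmbMzMzMREUEREREREREREiIiIiIiIiIiIiIiIimZmZmbMzMzMxERERERERERERESIiIiIiIiIiIiIiIiKZmZmZMzMzMzERERERERERERERIiIiIiIiIiIiIiIiIpmZmZkzMzMzMRERERERERERERESIiIiIiIiIiIiIiIimZmZmTMzMzMxEREREREREREREREiIiIiIiIiIiIiIiKZmZmZMzMzMzMRERERERERERERESIiIiIiIiIiIiIiIpmZmZkzMzMzMxERERERERERERERESIiIiIiIiIiIiIimZmZmTMzMzMzMREREREREREREREREiIiIiIiIiIiIiKZmZmTMzMzMzMzERERERERERERERESIiIiIiIiIiIiIpmZmTMzMzMzMzMxEREREREREREREREiIiIiIiIiIiIimZmZMzMzMzMzMzMRERERERERERERESIiIiIiIiIiIiKZmZMzMzMzMzMzMzMRERERERERERERIiIiIiIiIiIiIpmZMzMzMzMzMzMzMzEREREREREREREiIiIiIiIiIiIimZMzMzMzMzMzMzMzERERERERERERERIiIiIiIiIiIRGZMzMzMzMzMzMzMzERERERERERERERERIiIiIiIRERETMzMzMzMzMzMzMzMREREREREREREREREREiIiERERERMzMzMzMzMzMzMzMREREREREREREREREREREREREREREzMzMzMzMzMzMzMxERERERERERERERERERERERERERETMzMzMzMzMzMzMzMRERERERERERERERERERERERERERMzMzMzMzMzMzMzMxEREREREREREREREREREREREREREzMzN3d3czMzMzMzERERERERERERERERERERERERERETM3d3d3d3MzMzMzMxERERERERERERERERERERERERERN3d3d3d3d3MzMzMzERERERERERERERERERERERERERF3d3d3d3d3czMzMzMREREREREREREREREREREREREREXd3d3d3d3d3MzMzMxERERERERERERERERERERERERERd3d3d3d3d3czMzMzMRERERERERERERERERERERERERF3d3d3d3d3dzMzMzMxEREREREREREREREREREREREREXd3d3d3d3d3MzMzMzMRERERERERERERERERERERERER13d3d3d3d3czMzMzMzERERERERERERERERERERERERHdd3d3d3d3czMzMzMzMxEREREREREREREREREREREREd13d3d3d3dzMzMzMzMzERERERERERERERERERERERER3dd3d3d3d3MzMzMzMzMxERERERERERERERERERERERHd13d3d3d3czMzMzMzMzEREREREREREREREREREREREd3dd3d3d3dzMzMzMzMzMRERERERERERERERERERERER"/>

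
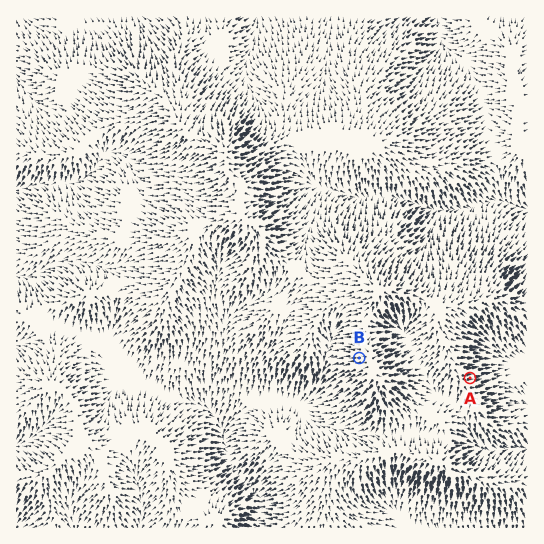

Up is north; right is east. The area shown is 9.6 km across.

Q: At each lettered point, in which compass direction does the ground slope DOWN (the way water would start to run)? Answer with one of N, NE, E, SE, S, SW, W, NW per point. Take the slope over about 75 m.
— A E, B W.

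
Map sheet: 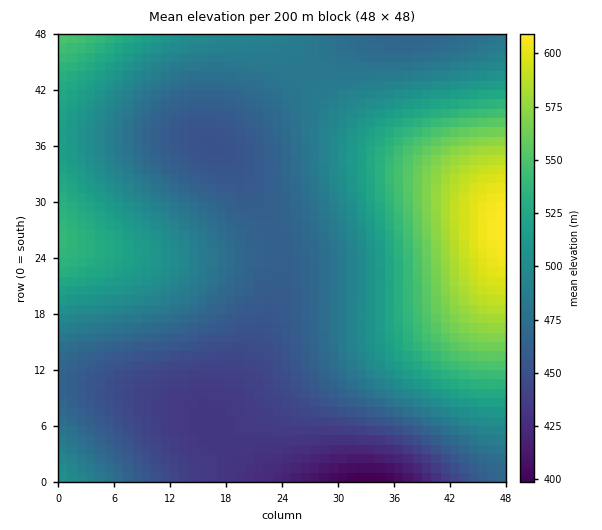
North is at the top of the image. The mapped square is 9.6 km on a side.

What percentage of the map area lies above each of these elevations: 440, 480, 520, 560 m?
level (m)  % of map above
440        90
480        53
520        22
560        8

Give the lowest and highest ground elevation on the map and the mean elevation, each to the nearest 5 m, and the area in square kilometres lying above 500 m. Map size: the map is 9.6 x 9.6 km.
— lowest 395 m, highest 610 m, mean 490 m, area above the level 31.4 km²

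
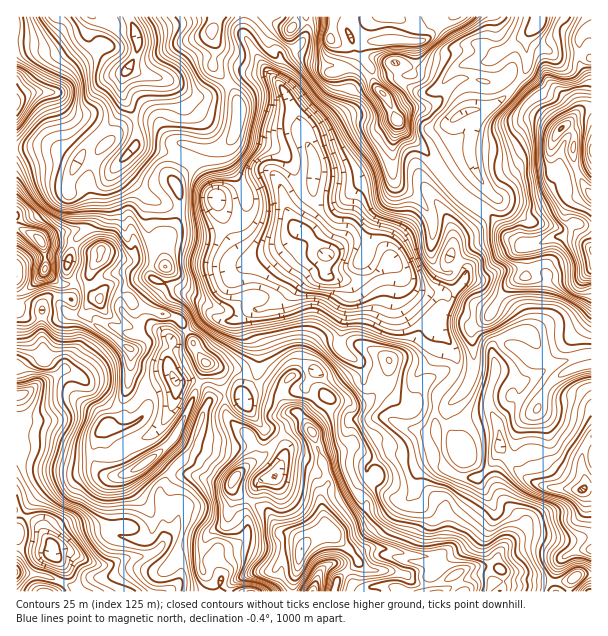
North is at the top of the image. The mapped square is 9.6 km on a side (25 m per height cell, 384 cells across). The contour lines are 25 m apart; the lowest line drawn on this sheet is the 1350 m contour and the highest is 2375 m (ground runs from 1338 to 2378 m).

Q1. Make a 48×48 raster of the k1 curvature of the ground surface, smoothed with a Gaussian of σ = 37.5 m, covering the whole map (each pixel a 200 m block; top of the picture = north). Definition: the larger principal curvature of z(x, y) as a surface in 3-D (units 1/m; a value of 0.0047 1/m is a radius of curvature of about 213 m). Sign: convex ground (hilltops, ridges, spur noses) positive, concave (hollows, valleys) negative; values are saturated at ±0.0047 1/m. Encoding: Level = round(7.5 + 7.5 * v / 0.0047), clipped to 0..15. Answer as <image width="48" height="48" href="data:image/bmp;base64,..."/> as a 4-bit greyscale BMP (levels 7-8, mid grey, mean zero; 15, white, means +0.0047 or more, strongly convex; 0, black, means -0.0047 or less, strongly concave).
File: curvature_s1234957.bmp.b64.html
<image width="48" height="48" href="data:image/bmp;base64,Qk32BAAAAAAAAHYAAAAoAAAAMAAAADAAAAABAAQAAAAAAIAEAAATCwAAEwsAABAAAAAAAAAAAAAAABEREQAiIiIAMzMzAERERABVVVUAZmZmAHd3dwCIiIgAmZmZAKqqqgC7u7sAzMzMAN3d3QDu7u4A////AIeMypmIiYiLm8d6vnj4h4esy5u3yZir2M78i7qpqqiNh8/9n4jtnO7qeduJyqqr/6d2iImJmamciYmbj6dp6pmJmZvLuJh2qqdnd5qZmIqMd4d5jbutu83LvKh52IiImKh3iaqqqnicmJeKmrm7iIiIiKl3u5mqqriJiJmHeoiJzJeMqaq6mJiJeIiHmZmYebhneJl3mph2jYi7d4uZmYd3iJiIeaqqmJqZqZmJmIhmi6y5eIyLfHd3iamYq6qrmIiJqZqZh4h5nbiYeJvImoiYqpiJuYd4domZqavdl4q7rPh2eKrHiLmJqIh6qIiZmJmZmKic+4iIiN6oeZ6XiaiJh5qpmIiIiId4iah4n9iIeIq6iJ+Ym3iYiKmoiXiZeYeImamIh+2IeIuchsx5uImYiJiYeneoiYiIebmqiI+Iic2ImvuIqJiIiIiYipiYmJh3eKqYuI3XnberrMmWl3eJiYiYebqYiYmZm6momof4jWaYzJiqyoiZmpmImZuYh3eJqWi7iYjrfGeKl4u6mZiJiJuImYq3iKeKl3adiYabmnmZ2ZqYeJmIqIuoiXjLd7u5d3aOmHiMy6mIrIypmJp4iprIeIiL7YqoeHeOiHmfuaqYmrt3eKuqiHrHiJmYiZl6h3fuyqjsmZiIipl5vLqoeHu2qpeJmJh6l6+3mWj6h4qpmZmrqXeJeJy4iHeImazLq7m5ia/HZ4h4iZmHmHd5l6q8mHiHiahrzJx6ruunq5d4eJmIiYd4qZqbqId2eMd7acuMmHmal5qZiZmXeIh4iYuqyHeIm7+Nypuph5i5dniYiIeJiIh4qKeHzKu7y2z6i7iYiMyXd3iIiIeJmIh4rLeYi7l3nWf3aMqaqtmGd3iYd4iJuXd46Zl6mpd2eXj5m8y5qJqYh4iHeIdoqod56HqorNyIq7/qiKuqmJqpmImHeImIiXeI2XiJy6vbquqqzKeriZqoiZmYd3iXeYd4yXh6uYaKl7uoiJmbiIu3iJmYiJmYiamZyIird6mLiah2WIeKh3u2Z5qYiZiqmbqbmJuoZ3mKqpd3eZd5mIymV6qYioiKmKyoecmIh4nJjpiHiad4maq6ibmHind5h62Hi5d4mInHrIiJeKh3iaiauqdnqYeJd7x3qneJiYrH6Id4h6qHeZiJmrmaqHeIiLxoqIeIiXno94d3mIq4aaq6qrmYh3iIip2MiIiIiXj4+Id3iIiqiqmHesl3d3eJm53nd4mKmYm/yZd4mZmZmod3eMqIeHeZh57Hl3iJy6mb2bh5qamImZmIeMuZiIiYZs6ruod3ermHu6zeuIl5mHiYasmpd4qrqvuWepiJiLuLqaiZuXeIiHaJnJiXd4q3freqmKmqqYnZi6l4mYd3mHeKuXmImb3KnZiaiIiImnq3i4d4iJmZm6iZqJmcm5uJm4WLiJiHioqHqXeZd4q6eKuZupipqXzam93et4iIiYmIuImYiKqYaJmruWeZ6nvXmZqp3Ih4mHi5qpmImIipiIh5uniavZnnl4iYesqImIeJig=="/>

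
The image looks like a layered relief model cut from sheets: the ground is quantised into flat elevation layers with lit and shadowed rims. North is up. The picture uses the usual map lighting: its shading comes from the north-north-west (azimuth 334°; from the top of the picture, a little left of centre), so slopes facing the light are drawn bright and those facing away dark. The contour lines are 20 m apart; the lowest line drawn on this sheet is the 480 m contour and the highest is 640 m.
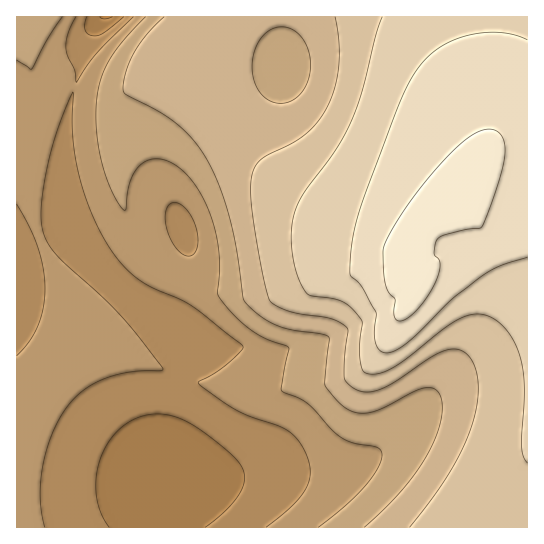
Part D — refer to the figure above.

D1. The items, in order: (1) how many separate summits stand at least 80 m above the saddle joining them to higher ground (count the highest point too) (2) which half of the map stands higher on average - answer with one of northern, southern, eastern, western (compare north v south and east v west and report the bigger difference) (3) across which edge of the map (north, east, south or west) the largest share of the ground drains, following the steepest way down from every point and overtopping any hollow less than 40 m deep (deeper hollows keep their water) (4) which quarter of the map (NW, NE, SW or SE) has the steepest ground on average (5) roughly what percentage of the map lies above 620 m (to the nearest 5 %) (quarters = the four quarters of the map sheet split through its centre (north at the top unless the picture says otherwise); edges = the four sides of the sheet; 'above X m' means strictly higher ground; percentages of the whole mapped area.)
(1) Counting only tops that stand 80 m proud, the map has 1 summit.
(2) The eastern half stands higher on average than the western half.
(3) Most of the ground drains across the southern edge.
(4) The south-east quarter is the steepest part of the map.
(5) Ground above 620 m makes up about 15 % of the sheet.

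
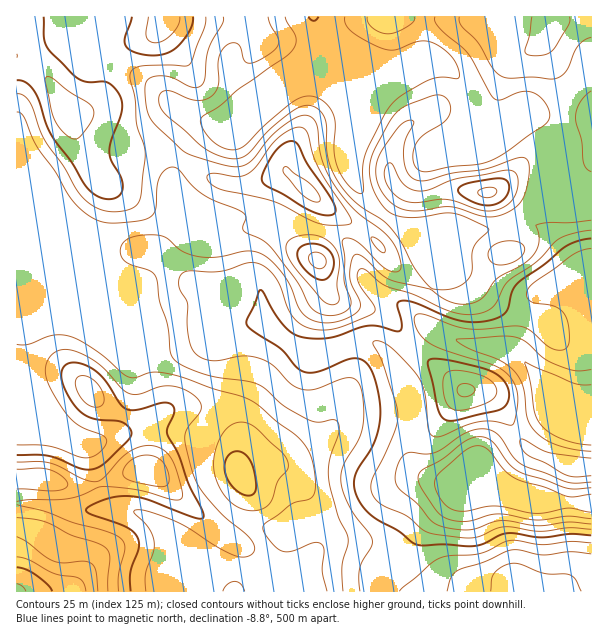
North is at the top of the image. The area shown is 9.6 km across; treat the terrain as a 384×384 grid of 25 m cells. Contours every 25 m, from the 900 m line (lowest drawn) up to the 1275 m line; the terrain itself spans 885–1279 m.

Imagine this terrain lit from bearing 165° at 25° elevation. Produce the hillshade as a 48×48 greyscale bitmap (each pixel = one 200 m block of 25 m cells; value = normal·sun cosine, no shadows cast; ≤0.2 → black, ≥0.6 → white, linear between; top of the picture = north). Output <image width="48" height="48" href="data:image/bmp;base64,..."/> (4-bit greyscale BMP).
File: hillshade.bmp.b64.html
<image width="48" height="48" href="data:image/bmp;base64,Qk32BAAAAAAAAHYAAAAoAAAAMAAAADAAAAABAAQAAAAAAIAEAAATCwAAEwsAABAAAAAAAAAAAAAAABEREQAiIiIAMzMzAERERABVVVUAZmZmAHd3dwCIiIgAmZmZAKqqqgC7u7sAzMzMAN3d3QDu7u4A////AGZmZ5qpmYiIiIiYiIiZmId3d3iHd3d4iGVVVomqmYiIiImYiImZmYd3d3ZmZ3d3eFVVVnmqqYiIiZmYiImaqZh3ZlREVVVWZmZ3dmeaqYiJmpmId3iaqZiGVEMjNEM0RHeHZlZniImaqYiIh3iJmId2UyIiIhERImZmVVVWeZq6l3iamIiId2Z2VDMiEAAAAFVnd3d4m7y5eJu7qZmIdmZnZVVDIjQyI5mru7u8zduXebu7qqmId3dnd3d2ZniImbzLqqvN7cp3iqqaqqmIiIh3iIiIiau97oiHZmebu6h4iZmZmZmZqpmZqoiIm83d3jMzRERWd3eIh4iJmImquqqrzKmJq8y5iDM0VmVDRWeIdneIiImru6qrzduqqql0M2VniJhlVniYhmeHd3iaqqqqvO7cqYZDNIiImrqYeImph3d3Z3iJqqqYm+/9uXZWd4iJq8uYeJqph3d3Z3eImZmYit79yod4iIiJq7qGZniIh2Znd3d4mZiIib3dupiImYiZmZhlVVZmZmZ3dmZ3iYiIiJmqmZmaq4iIh2ZmZVVVVWZ3dmVniIiZh2ZmZ4q7u4iHZUVndmVVVmZ3d2VWZ4mZhkMzRovMu3d2VEZ4iHd2ZmZneIdmZ4mpdDM0V5u7qmZlVWeImZiId3d3iqupiJqXZWeJqrqqmXZmZniJmZmYiHd4m83ty7qXebzd3LqZmYd3eIiJmImZmZiJq87/7LqZve7u26iIiYiIiIiIiIiZmZmZmrzdypms3d3cuod3iIiIiIiIiIiJmZmZmaqpiJvNypq7uph3iIiIiIh3eJmJmZmZmruoeb3LmHebzMqYiIiIiIiHeJqqqqqqq7y6q8yoiIeK3+26mIiIiIiIeJq7u8zLqZmavLqIiIiJve7cqoiIiJmZmZqqq7y6hlV6y5eIiIh3eKzdzIiIiZqqqpmIiaqodUaLuGaIiIh2VXm93oiImavMu6mIiImYiJq7hViqmZq6mImrzZiJmrzMupmJmZmaq8y4VYvN3M3v7Kmaq5mZq7u7qZmau7u7u7p1V6u7zd3e7bmImZmZqqqqqZmqqqqruoZVaKqGZ4dnm7mIh4mZqZiJmqmYdmaJmHZWd4hkMiERSJmYh4maqYiImqmGQzNGh3d3dmiHVDIRJYmYiImqqZmImZh1QzIkZ4iYdFeZh3ZlNGiIiImqqZmZiIdmZlMiR4mpdEaruYiIZWeIiImaqqqZh3d4iHUhJXmZhkWLy6iJh2eIiJmZmZmph3eKqphSE1eJh0RoqqmZqXeIiKmIh4iZmImry6mGMkV4iGRFeJmJqpmZmbqHdneImqu8u7qYZEaIiIVVVniZq7qqmbqHZneJq8u7qry6h3iIiIdmVniZq8uqqal3d3iavMuqmZvMqYiIiJmHd4mZqruqqZh3eIiazcuqqZq8ypiJmqqpmZmZmZqqqoiIiIiJq8u6upmaqpiZq7u7qqqYiImaqpmYiIh3ibu6u6mIiJiaqru7qqqYiIiaqpmZiIh3eKu6qqmIeIiZmqqqqZmYiIiJqg=="/>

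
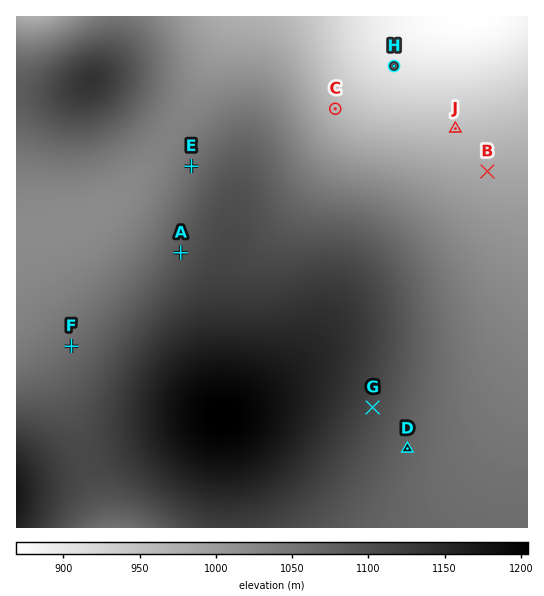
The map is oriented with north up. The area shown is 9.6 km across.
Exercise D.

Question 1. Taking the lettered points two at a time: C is below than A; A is above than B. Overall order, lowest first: C B A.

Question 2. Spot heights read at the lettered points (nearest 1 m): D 1073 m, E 1055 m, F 1061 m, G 1107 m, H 900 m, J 953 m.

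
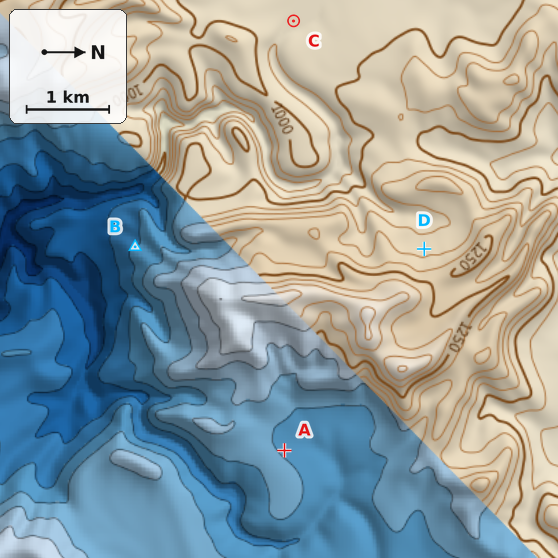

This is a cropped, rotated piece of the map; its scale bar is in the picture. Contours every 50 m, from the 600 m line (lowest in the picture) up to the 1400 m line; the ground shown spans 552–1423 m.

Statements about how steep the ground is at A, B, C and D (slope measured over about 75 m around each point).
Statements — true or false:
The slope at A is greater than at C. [true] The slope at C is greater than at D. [false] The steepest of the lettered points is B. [true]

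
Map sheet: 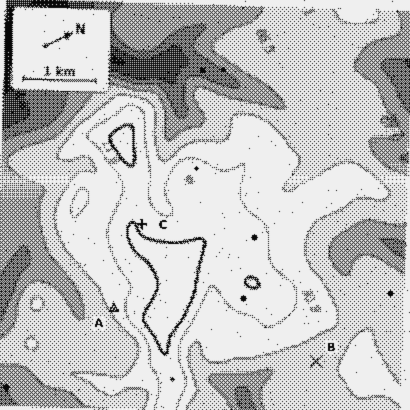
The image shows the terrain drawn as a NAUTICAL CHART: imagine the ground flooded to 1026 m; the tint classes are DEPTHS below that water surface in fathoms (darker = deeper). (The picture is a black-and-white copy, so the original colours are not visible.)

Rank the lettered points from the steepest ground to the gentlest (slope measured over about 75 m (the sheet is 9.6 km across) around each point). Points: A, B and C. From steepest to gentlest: A C B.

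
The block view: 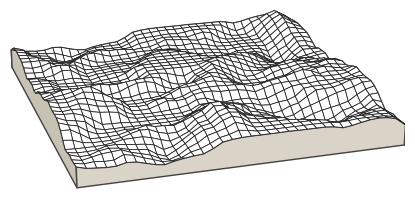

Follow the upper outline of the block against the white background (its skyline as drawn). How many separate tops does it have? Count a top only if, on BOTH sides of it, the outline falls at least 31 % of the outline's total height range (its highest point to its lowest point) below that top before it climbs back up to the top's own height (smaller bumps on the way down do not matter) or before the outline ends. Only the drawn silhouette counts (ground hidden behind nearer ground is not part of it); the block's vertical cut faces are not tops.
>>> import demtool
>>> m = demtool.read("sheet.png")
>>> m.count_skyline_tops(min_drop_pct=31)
1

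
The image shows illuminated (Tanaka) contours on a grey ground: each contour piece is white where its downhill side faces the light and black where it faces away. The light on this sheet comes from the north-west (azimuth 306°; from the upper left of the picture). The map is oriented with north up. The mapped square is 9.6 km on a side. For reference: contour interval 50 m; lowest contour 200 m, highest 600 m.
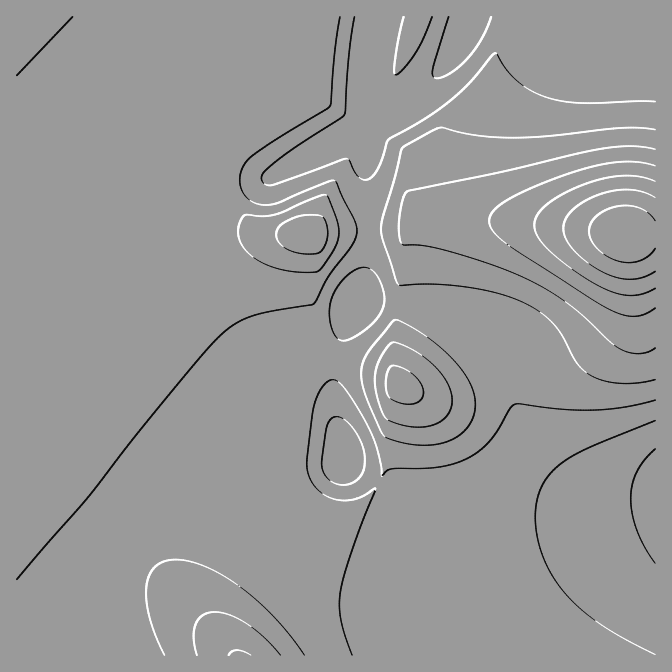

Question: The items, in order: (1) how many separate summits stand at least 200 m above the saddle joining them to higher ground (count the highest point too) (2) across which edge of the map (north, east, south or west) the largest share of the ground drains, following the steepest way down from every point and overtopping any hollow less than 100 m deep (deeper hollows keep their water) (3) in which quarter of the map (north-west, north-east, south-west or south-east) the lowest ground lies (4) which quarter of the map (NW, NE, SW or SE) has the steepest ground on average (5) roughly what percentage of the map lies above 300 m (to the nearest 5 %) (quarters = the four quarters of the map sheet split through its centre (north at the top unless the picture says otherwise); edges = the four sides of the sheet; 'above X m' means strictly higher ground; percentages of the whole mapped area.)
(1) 1 summit rises at least 200 m above its surroundings.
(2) Most of the ground drains across the eastern edge.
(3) Look to the south-east quarter for the lowest ground.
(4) The steepest ground, on average, is in the north-east quarter.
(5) Roughly 75 % of the ground is higher than 300 m.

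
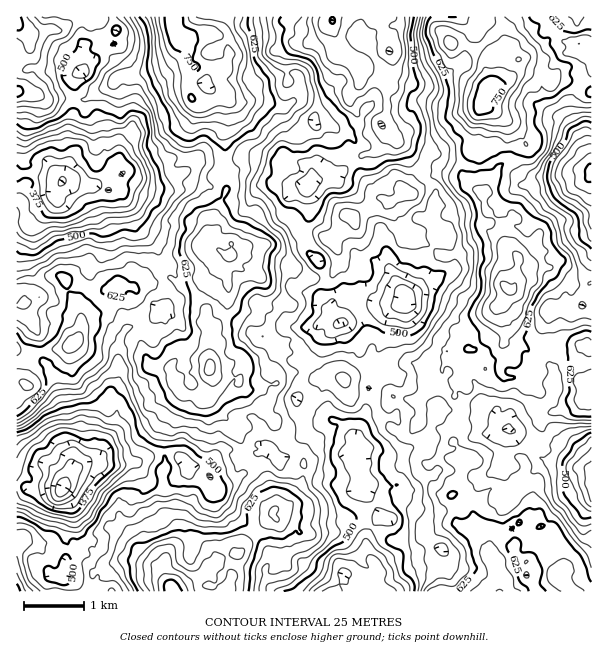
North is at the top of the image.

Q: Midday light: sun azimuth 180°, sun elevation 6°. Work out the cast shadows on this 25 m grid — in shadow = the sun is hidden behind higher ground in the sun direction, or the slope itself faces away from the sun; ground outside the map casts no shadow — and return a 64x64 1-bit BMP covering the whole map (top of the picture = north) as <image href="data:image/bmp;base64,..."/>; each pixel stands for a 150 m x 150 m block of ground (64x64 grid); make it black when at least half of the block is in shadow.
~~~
<image width="64" height="64" href="data:image/bmp;base64,Qk0+AgAAAAAAAD4AAAAoAAAAQAAAAEAAAAABAAEAAAAAAAACAAATCwAAEwsAAAIAAAAAAAAA////AAAAAAD+ACwAAAfwgP4A8AAAB+CB/ADwAAAH4xDAwvgAAAOAGQBT8AAAAwIDAA/mAAAAAAe/D//AAEAAD//P/8AA4AwP/8//wABAHx/////ADgAfv//////uAAX//////+AB0D//////wAMMX////38AAQQP///+PgAAACd///AewAzBAADwQB2AAH8AAAAAAQAAPwAAAAAAAAAAAAAAAAAAAIAAAAAAAAAAAAAAAAAAAAAAAAAAEAAAcAAAYAAAAABgAADgAAAACAAAA8AAgA58AAAAAACf4Hy8AAD4A+zwfHwAAP4H4PP8fgAH/gHgQ//+AD/mAMIAP/+AP9hAAAAB/+AXsAAAAwB/OAMCAAACAD/4AAAAAAAAAfAA/HgAEEAA5wH+fAABwAAOA///AAGAAAAP//8AAQADAZ///zP/AAEDj//+Pf5gCAO///8T/GAIAH3////+TAAB///////+AAP////+//0AA////jw9/RgR///+GBg/+Dg/f/wECB/4gB4/+AAAA/gAAB8QAAAB+AAAAAIAAAPwAAAAAAAAAfAAIAAAAAAU4AAAAAAAABwAAAAAAAAEPgAAAB4ADG4/LgAA/4AQwmMIAADz8AAYPwB+EIH4AD/4QHwYAHgOP/jgFB8AOADfwAAY/gAwAM/gAJvgABA7x/AJ2eB8AB8Dxg/DwA=="/>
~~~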